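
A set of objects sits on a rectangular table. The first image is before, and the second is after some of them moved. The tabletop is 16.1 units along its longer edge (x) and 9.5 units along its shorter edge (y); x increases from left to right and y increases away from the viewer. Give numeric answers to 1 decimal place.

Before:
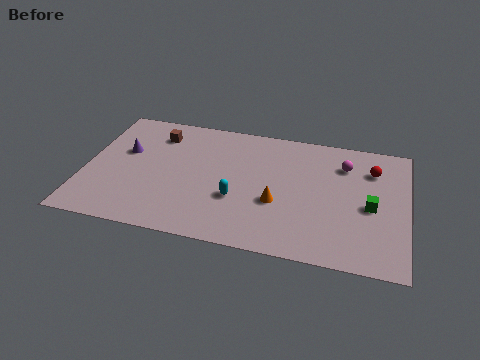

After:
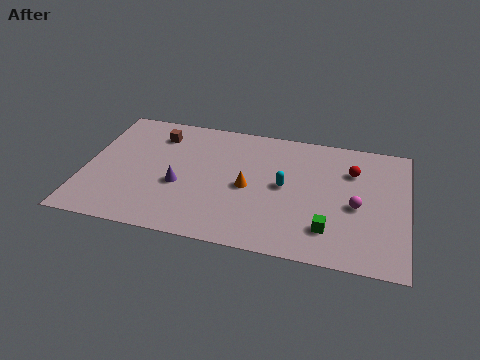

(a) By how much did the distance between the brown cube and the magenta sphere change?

+1.2

They were about 9.5 units apart before and 10.7 after — 1.2 units further apart.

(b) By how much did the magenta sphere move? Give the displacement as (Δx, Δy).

(0.7, -3.0)

The magenta sphere was at about (12.9, 7.2) and moved to about (13.6, 4.2).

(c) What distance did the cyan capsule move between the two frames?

2.7

From (7.7, 3.4) to (10.0, 4.9), the cyan capsule covered √(2.3² + 1.5²) ≈ 2.7 units.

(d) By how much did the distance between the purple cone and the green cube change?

-4.8

Before: roughly 12.5 units apart; after: 7.7. That's 4.8 units closer together.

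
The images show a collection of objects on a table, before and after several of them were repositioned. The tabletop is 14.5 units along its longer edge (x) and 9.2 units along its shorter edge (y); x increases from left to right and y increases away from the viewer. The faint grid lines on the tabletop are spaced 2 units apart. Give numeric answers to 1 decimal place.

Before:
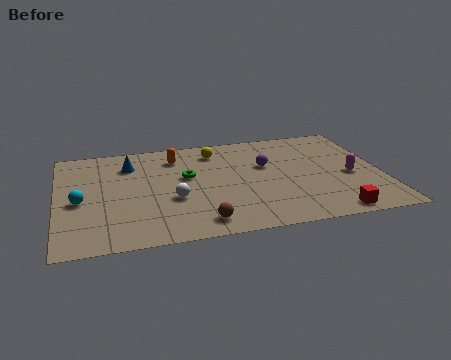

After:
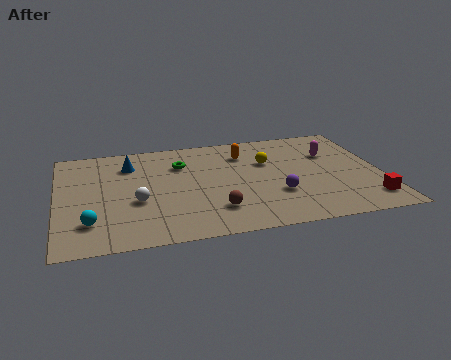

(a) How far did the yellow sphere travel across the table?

2.7

From (7.2, 7.5) to (9.5, 6.0), the yellow sphere covered √(2.3² + 1.5²) ≈ 2.7 units.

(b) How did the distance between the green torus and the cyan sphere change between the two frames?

+1.1

The distance was about 5.0 in the first image and 6.1 in the second, so they moved 1.1 units further apart.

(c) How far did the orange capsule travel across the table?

3.1

The orange capsule moved from about (5.4, 7.3) to (8.5, 7.0), a distance of √(3.1² + 0.3²) ≈ 3.1.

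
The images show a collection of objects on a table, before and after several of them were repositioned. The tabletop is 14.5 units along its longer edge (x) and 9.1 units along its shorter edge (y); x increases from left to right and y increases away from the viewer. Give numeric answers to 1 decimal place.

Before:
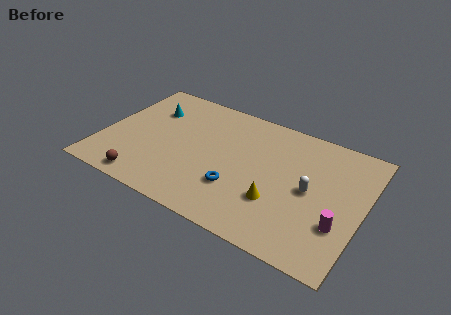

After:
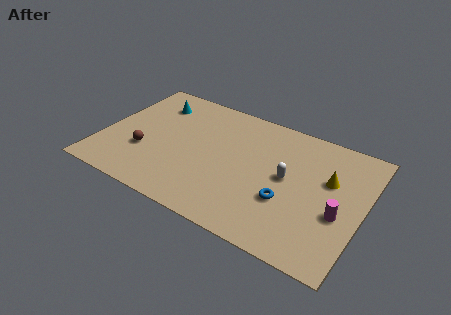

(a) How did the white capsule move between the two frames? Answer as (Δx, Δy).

(-1.3, 0.3)

From the two frames, the white capsule sits at roughly (11.6, 4.5) before and (10.3, 4.8) after.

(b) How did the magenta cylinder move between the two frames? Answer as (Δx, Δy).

(-0.1, 0.7)

The magenta cylinder was at about (13.4, 2.9) and moved to about (13.3, 3.6).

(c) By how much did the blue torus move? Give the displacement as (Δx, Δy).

(2.7, 0.4)

The blue torus started near (7.8, 2.8) and ended near (10.5, 3.2).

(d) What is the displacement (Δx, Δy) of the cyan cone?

(0.1, 0.6)

The cyan cone was at about (2.3, 6.5) and moved to about (2.4, 7.1).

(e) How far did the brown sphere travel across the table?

2.1

The brown sphere moved from about (2.9, 1.0) to (2.5, 3.1), a distance of √(0.4² + 2.1²) ≈ 2.1.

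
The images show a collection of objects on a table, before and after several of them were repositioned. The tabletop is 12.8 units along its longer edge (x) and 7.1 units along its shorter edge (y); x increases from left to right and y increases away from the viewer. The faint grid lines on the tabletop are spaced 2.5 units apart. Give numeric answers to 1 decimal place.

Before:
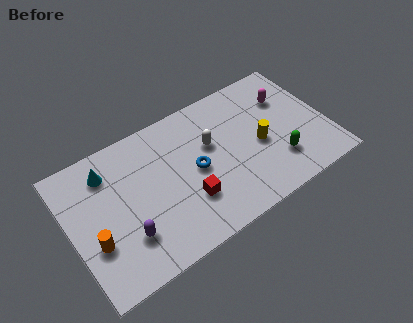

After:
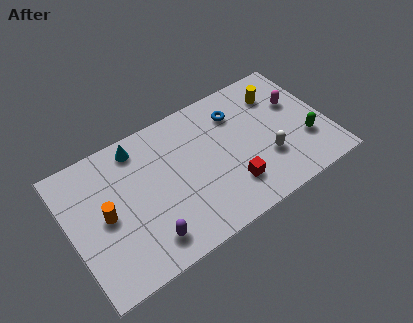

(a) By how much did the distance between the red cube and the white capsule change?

-0.7

Before: roughly 2.7 units apart; after: 2.0. That's 0.7 units closer together.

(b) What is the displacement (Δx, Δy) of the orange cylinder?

(0.7, 1.0)

From the two frames, the orange cylinder sits at roughly (1.0, 2.5) before and (1.7, 3.5) after.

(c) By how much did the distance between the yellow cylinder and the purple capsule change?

+1.4

The distance was about 7.0 in the first image and 8.4 in the second, so they moved 1.4 units further apart.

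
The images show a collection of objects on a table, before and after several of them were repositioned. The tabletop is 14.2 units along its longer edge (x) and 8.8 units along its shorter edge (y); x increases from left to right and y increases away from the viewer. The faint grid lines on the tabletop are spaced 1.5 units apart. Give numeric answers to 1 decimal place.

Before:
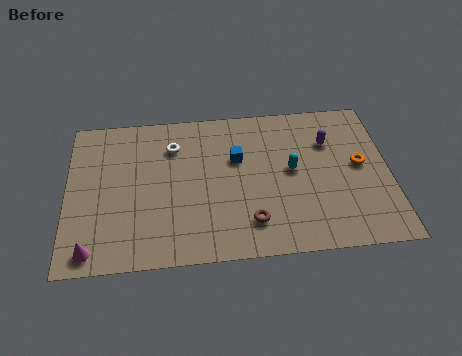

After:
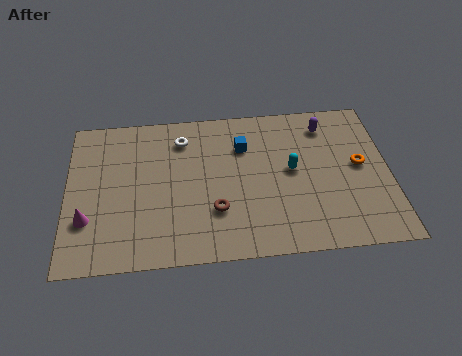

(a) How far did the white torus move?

0.6

The white torus was near (4.7, 6.6) before and (5.1, 7.0) after, so it travelled √(0.4² + 0.4²) ≈ 0.6 units.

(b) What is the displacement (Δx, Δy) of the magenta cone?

(-0.2, 1.7)

The magenta cone was at about (1.1, 1.0) and moved to about (0.9, 2.7).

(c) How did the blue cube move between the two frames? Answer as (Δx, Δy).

(0.3, 0.7)

The blue cube started near (7.5, 5.6) and ended near (7.8, 6.3).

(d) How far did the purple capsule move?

1.0

From (11.6, 6.2) to (11.5, 7.2), the purple capsule covered √(0.1² + 1.0²) ≈ 1.0 units.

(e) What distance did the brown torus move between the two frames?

1.7

From (8.0, 1.9) to (6.5, 2.7), the brown torus covered √(1.5² + 0.8²) ≈ 1.7 units.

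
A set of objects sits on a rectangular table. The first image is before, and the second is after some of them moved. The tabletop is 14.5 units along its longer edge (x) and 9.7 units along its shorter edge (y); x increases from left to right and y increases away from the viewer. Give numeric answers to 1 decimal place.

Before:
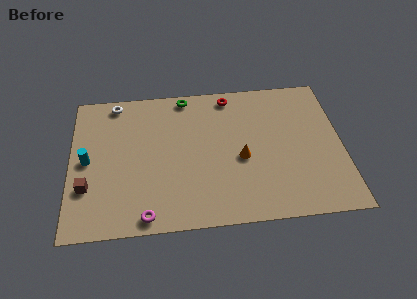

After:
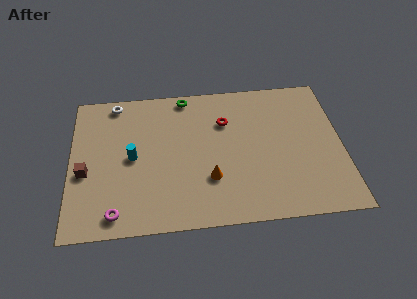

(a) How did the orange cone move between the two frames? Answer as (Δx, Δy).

(-1.7, -1.2)

The orange cone started near (9.1, 4.2) and ended near (7.4, 3.0).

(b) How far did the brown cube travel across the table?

1.0

The brown cube was near (0.9, 3.0) before and (0.8, 4.0) after, so it travelled √(0.1² + 1.0²) ≈ 1.0 units.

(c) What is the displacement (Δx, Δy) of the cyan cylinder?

(2.4, 0.0)

The cyan cylinder was at about (0.9, 4.8) and moved to about (3.3, 4.8).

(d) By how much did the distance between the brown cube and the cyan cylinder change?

+0.8

They were about 1.8 units apart before and 2.6 after — 0.8 units further apart.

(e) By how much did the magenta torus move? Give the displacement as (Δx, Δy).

(-1.6, 0.3)

The magenta torus started near (4.0, 0.9) and ended near (2.4, 1.2).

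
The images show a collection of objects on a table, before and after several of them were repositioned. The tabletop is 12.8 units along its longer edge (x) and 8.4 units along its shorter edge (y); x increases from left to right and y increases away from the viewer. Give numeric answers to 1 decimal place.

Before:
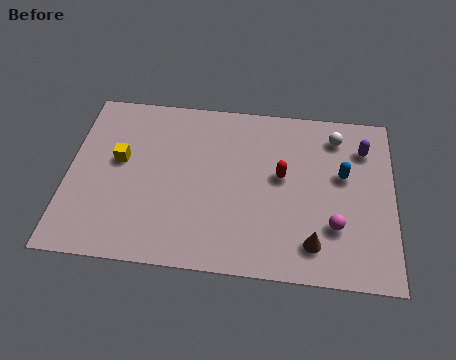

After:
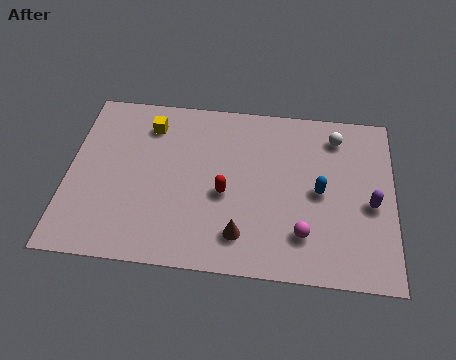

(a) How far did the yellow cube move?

2.2

The yellow cube moved from about (2.0, 4.8) to (3.1, 6.7), a distance of √(1.1² + 1.9²) ≈ 2.2.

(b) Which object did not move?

the white sphere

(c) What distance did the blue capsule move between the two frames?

1.3

From (10.8, 5.0) to (9.9, 4.1), the blue capsule covered √(0.9² + 0.9²) ≈ 1.3 units.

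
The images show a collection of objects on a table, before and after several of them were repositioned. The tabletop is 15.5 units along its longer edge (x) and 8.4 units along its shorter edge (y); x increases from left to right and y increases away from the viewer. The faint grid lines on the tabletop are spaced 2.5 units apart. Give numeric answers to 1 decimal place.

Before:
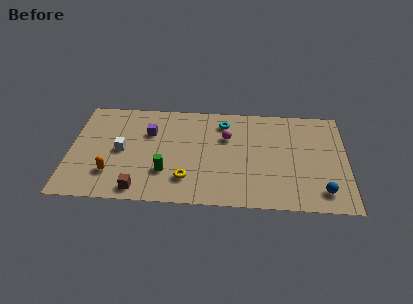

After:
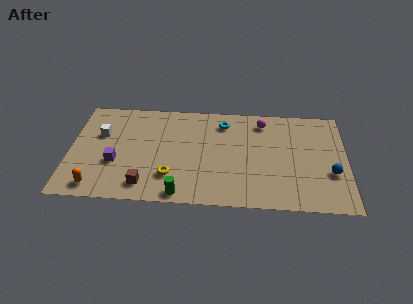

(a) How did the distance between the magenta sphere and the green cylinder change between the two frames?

+3.1

Before: roughly 4.6 units apart; after: 7.7. That's 3.1 units further apart.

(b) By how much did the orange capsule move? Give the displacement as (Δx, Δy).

(-0.8, -1.1)

From the two frames, the orange capsule sits at roughly (2.4, 2.2) before and (1.6, 1.1) after.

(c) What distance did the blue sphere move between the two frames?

1.6

The blue sphere moved from about (14.1, 1.5) to (14.6, 3.0), a distance of √(0.5² + 1.5²) ≈ 1.6.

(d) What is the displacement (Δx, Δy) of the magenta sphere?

(2.0, 1.4)

The magenta sphere was at about (8.8, 5.6) and moved to about (10.8, 7.0).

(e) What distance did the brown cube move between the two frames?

0.5

From (4.0, 1.0) to (4.3, 1.4), the brown cube covered √(0.3² + 0.4²) ≈ 0.5 units.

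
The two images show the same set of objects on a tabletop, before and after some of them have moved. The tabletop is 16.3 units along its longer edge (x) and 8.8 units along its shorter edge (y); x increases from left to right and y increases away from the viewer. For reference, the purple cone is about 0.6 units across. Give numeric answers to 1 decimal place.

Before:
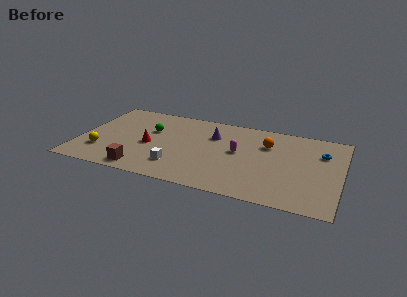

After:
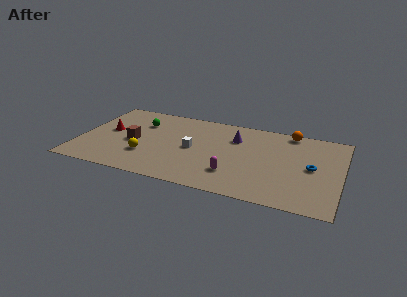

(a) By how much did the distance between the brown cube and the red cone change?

-0.9

The distance was about 2.8 in the first image and 1.9 in the second, so they moved 0.9 units closer together.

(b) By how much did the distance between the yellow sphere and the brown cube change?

-1.4

They were about 3.0 units apart before and 1.6 after — 1.4 units closer together.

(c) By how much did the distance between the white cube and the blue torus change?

-2.2

They were about 9.6 units apart before and 7.4 after — 2.2 units closer together.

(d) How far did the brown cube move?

3.0

The brown cube moved from about (4.2, 1.1) to (3.4, 4.0), a distance of √(0.8² + 2.9²) ≈ 3.0.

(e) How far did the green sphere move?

1.0

From (4.3, 5.6) to (3.6, 6.3), the green sphere covered √(0.7² + 0.7²) ≈ 1.0 units.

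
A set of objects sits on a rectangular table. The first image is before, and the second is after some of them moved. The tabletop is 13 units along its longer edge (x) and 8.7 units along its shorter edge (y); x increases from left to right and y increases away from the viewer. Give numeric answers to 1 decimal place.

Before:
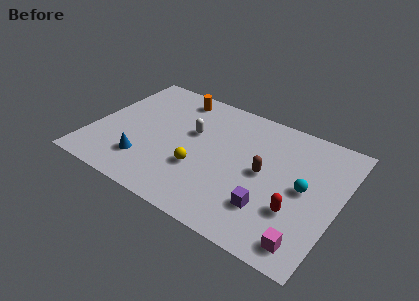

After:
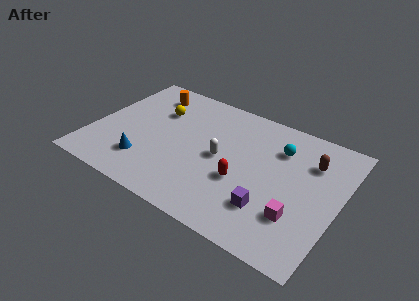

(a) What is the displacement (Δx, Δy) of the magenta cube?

(-0.7, 1.3)

The magenta cube started near (11.8, 1.2) and ended near (11.1, 2.5).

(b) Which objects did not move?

the purple cube and the blue cone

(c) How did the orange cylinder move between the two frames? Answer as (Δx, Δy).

(-1.4, -0.4)

From the two frames, the orange cylinder sits at roughly (3.8, 7.5) before and (2.4, 7.1) after.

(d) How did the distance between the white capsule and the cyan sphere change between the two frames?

-2.7

They were about 6.2 units apart before and 3.5 after — 2.7 units closer together.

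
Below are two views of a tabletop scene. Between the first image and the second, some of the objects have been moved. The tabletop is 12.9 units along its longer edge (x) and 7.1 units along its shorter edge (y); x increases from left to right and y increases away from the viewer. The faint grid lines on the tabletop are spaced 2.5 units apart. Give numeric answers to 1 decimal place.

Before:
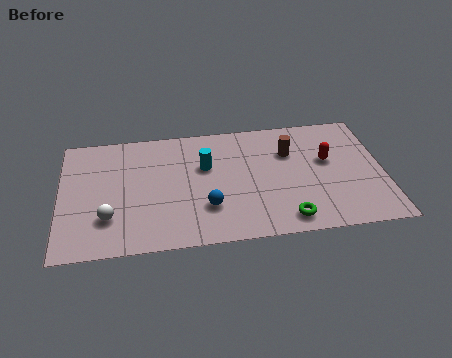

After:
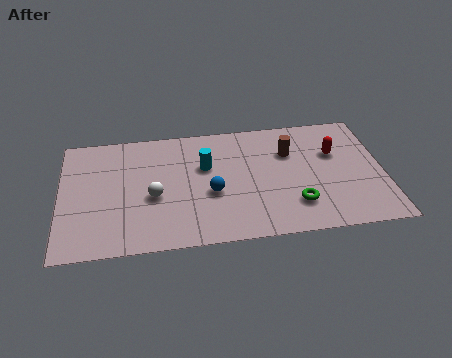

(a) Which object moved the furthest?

the white sphere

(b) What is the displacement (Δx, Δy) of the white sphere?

(1.8, 1.0)

The white sphere was at about (1.9, 2.0) and moved to about (3.7, 3.0).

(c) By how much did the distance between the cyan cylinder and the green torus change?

-0.3

Before: roughly 4.7 units apart; after: 4.4. That's 0.3 units closer together.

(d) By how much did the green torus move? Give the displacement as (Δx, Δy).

(0.4, 0.8)

The green torus was at about (8.9, 1.0) and moved to about (9.3, 1.8).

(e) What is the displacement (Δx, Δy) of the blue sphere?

(0.2, 0.8)

The blue sphere was at about (5.8, 2.1) and moved to about (6.0, 2.9).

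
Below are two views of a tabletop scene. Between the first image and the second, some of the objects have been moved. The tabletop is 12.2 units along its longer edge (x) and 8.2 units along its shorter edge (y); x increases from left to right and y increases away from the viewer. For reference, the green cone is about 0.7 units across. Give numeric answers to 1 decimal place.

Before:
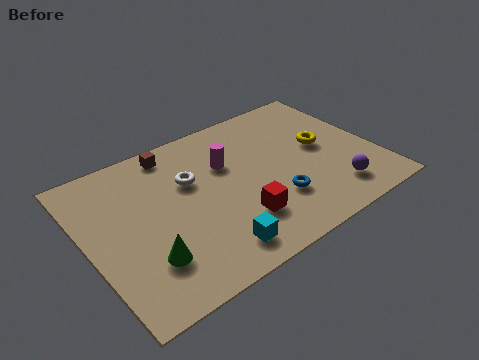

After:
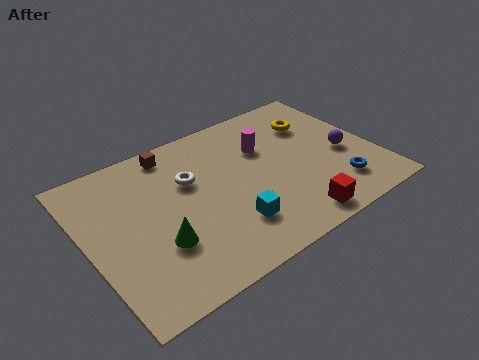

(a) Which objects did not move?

the white torus and the brown cube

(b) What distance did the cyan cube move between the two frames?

1.2

The cyan cube moved from about (4.7, 1.3) to (5.6, 2.1), a distance of √(0.9² + 0.8²) ≈ 1.2.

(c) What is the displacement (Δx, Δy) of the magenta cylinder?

(1.7, 0.1)

The magenta cylinder was at about (6.1, 5.4) and moved to about (7.8, 5.5).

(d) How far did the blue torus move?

2.7

The blue torus moved from about (7.6, 2.4) to (10.2, 1.8), a distance of √(2.6² + 0.6²) ≈ 2.7.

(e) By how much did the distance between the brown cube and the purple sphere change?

-0.4

Before: roughly 8.1 units apart; after: 7.7. That's 0.4 units closer together.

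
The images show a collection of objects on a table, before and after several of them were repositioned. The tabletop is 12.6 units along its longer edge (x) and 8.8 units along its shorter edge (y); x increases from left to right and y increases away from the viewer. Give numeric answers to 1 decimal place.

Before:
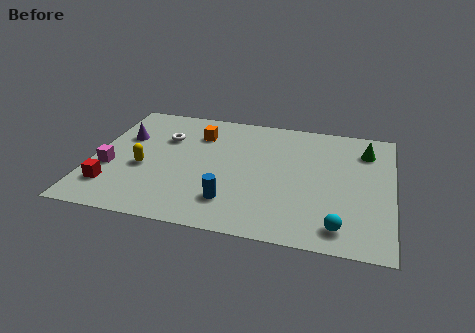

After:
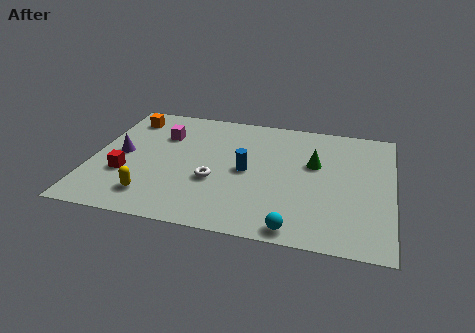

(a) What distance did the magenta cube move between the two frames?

3.5

The magenta cube moved from about (0.8, 3.3) to (2.8, 6.2), a distance of √(2.0² + 2.9²) ≈ 3.5.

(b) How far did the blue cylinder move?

2.4

From (6.0, 2.0) to (6.5, 4.3), the blue cylinder covered √(0.5² + 2.3²) ≈ 2.4 units.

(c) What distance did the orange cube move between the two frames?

3.2

The orange cube was near (4.3, 6.6) before and (1.2, 7.2) after, so it travelled √(3.1² + 0.6²) ≈ 3.2 units.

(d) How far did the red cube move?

1.1

The red cube was near (1.0, 2.0) before and (1.5, 3.0) after, so it travelled √(0.5² + 1.0²) ≈ 1.1 units.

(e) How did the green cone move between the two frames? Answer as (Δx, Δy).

(-2.1, -1.4)

The green cone started near (11.4, 6.8) and ended near (9.3, 5.4).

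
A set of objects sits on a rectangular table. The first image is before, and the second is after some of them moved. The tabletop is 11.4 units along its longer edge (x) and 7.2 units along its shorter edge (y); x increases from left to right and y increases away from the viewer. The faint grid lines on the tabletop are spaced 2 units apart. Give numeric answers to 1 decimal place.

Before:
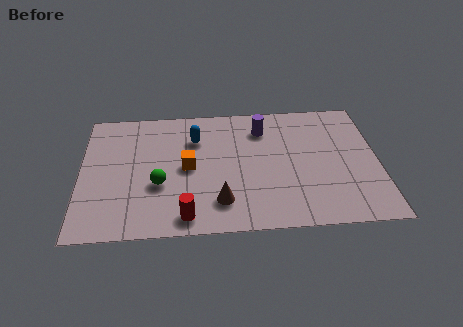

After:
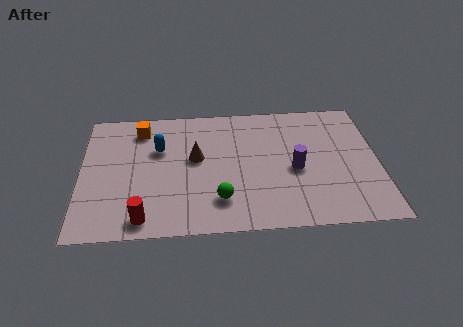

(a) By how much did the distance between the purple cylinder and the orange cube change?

+3.0

Before: roughly 3.5 units apart; after: 6.5. That's 3.0 units further apart.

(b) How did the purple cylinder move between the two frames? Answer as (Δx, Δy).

(1.2, -2.4)

The purple cylinder was at about (7.0, 5.6) and moved to about (8.2, 3.2).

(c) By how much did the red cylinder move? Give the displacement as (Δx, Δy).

(-1.6, 0.0)

From the two frames, the red cylinder sits at roughly (4.0, 0.9) before and (2.4, 0.9) after.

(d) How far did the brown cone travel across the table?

2.7

The brown cone was near (5.3, 1.6) before and (4.4, 4.1) after, so it travelled √(0.9² + 2.5²) ≈ 2.7 units.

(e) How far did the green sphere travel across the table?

2.5

The green sphere was near (3.0, 2.7) before and (5.3, 1.7) after, so it travelled √(2.3² + 1.0²) ≈ 2.5 units.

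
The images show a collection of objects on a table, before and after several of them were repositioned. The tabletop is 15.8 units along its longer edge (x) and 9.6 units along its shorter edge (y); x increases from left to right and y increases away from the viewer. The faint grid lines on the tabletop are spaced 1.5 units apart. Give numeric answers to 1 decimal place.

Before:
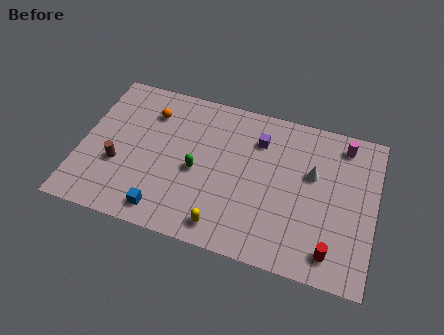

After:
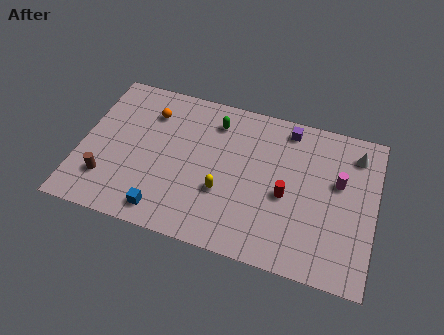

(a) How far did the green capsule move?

3.5

The green capsule was near (6.3, 4.3) before and (7.0, 7.7) after, so it travelled √(0.7² + 3.4²) ≈ 3.5 units.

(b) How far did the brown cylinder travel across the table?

1.2

The brown cylinder was near (2.1, 3.5) before and (1.6, 2.4) after, so it travelled √(0.5² + 1.1²) ≈ 1.2 units.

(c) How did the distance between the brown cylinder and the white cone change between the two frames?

+3.5

The distance was about 10.6 in the first image and 14.1 in the second, so they moved 3.5 units further apart.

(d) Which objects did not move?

the orange sphere and the blue cube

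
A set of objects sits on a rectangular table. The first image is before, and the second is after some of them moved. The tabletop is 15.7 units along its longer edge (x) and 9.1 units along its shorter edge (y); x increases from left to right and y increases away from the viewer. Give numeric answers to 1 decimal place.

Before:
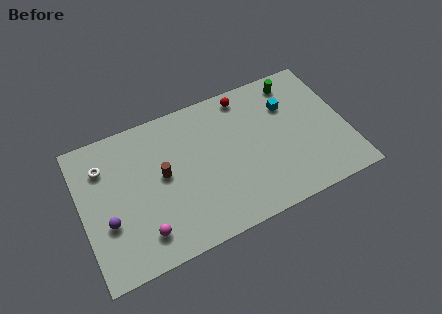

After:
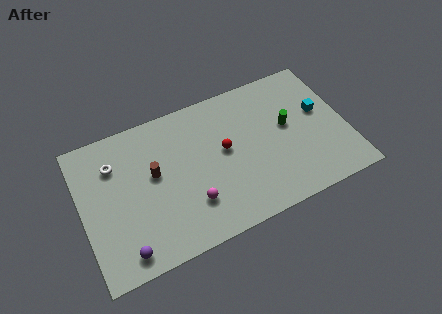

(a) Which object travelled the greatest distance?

the red sphere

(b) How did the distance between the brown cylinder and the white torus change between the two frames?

-1.1

They were about 3.8 units apart before and 2.7 after — 1.1 units closer together.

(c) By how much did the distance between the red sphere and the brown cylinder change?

-1.9

Before: roughly 6.1 units apart; after: 4.2. That's 1.9 units closer together.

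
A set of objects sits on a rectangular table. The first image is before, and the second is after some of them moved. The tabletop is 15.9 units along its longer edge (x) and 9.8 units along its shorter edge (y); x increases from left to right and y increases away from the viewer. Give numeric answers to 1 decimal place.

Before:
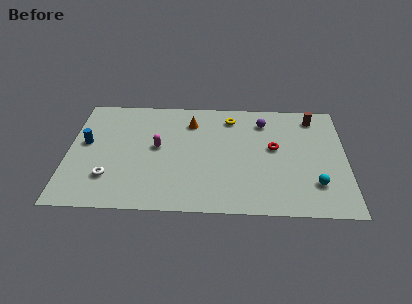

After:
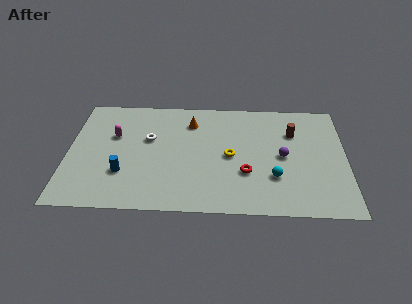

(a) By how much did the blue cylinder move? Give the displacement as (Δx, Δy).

(2.2, -2.5)

The blue cylinder started near (1.0, 5.5) and ended near (3.2, 3.0).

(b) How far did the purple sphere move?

3.2

From (11.2, 7.8) to (12.3, 4.8), the purple sphere covered √(1.1² + 3.0²) ≈ 3.2 units.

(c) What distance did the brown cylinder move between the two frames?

1.8

The brown cylinder moved from about (14.1, 8.3) to (12.9, 6.9), a distance of √(1.2² + 1.4²) ≈ 1.8.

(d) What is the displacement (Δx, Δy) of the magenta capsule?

(-2.5, 0.9)

From the two frames, the magenta capsule sits at roughly (5.1, 5.3) before and (2.6, 6.2) after.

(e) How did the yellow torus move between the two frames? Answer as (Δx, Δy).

(0.0, -3.4)

The yellow torus was at about (9.3, 8.1) and moved to about (9.3, 4.7).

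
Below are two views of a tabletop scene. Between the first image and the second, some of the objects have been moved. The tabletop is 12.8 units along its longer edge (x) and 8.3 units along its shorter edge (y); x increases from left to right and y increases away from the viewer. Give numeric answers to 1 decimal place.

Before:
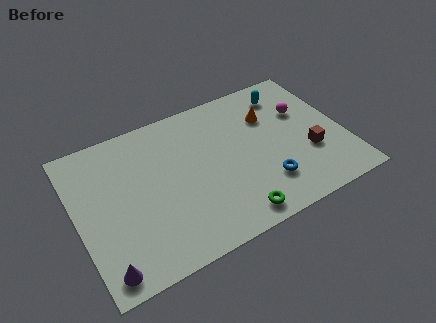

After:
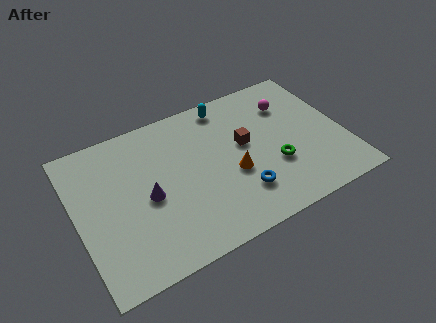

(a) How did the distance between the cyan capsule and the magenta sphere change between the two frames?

+1.6

They were about 1.5 units apart before and 3.1 after — 1.6 units further apart.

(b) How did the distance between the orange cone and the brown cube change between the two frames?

-1.7

They were about 3.3 units apart before and 1.6 after — 1.7 units closer together.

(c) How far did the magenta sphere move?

0.9

From (11.1, 5.4) to (10.5, 6.1), the magenta sphere covered √(0.6² + 0.7²) ≈ 0.9 units.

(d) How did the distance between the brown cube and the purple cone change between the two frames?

-5.4

They were about 10.3 units apart before and 4.9 after — 5.4 units closer together.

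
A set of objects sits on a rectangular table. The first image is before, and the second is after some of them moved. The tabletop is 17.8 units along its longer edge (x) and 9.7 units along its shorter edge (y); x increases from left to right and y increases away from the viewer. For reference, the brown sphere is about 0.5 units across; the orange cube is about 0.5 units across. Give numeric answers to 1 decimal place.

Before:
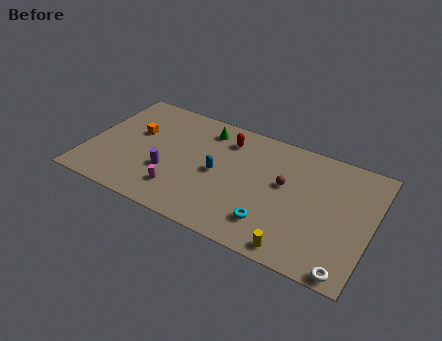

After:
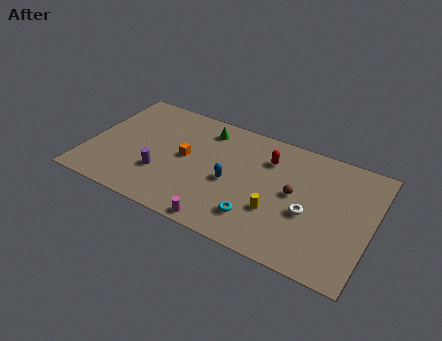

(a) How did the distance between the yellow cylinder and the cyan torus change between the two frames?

-0.6

They were about 2.1 units apart before and 1.5 after — 0.6 units closer together.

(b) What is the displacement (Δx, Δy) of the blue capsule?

(0.9, -0.4)

The blue capsule started near (8.2, 4.7) and ended near (9.1, 4.3).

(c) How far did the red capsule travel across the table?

2.7

The red capsule was near (8.4, 7.7) before and (11.1, 7.2) after, so it travelled √(2.7² + 0.5²) ≈ 2.7 units.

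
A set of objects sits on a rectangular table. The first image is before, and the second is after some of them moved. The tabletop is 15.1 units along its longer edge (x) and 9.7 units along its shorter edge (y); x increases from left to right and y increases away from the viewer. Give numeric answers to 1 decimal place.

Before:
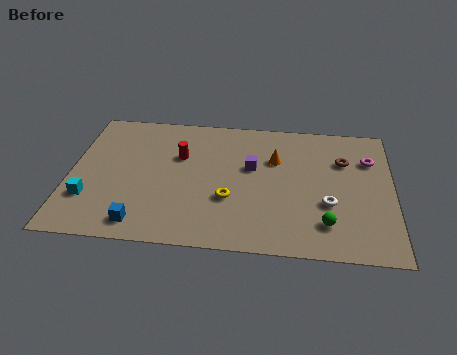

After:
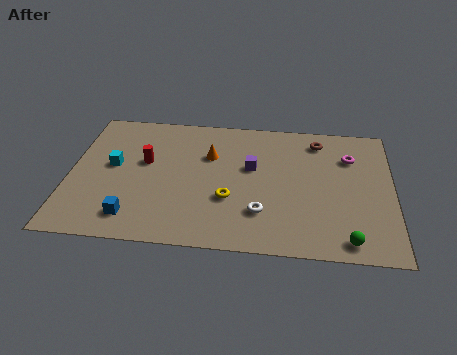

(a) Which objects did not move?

the yellow torus and the purple cube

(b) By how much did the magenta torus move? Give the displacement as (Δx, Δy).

(-0.9, 0.1)

The magenta torus was at about (14.0, 6.9) and moved to about (13.1, 7.0).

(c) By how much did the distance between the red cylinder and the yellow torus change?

+0.8

The distance was about 3.8 in the first image and 4.6 in the second, so they moved 0.8 units further apart.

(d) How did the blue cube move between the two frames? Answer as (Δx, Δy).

(-0.4, 0.4)

The blue cube was at about (3.5, 1.3) and moved to about (3.1, 1.7).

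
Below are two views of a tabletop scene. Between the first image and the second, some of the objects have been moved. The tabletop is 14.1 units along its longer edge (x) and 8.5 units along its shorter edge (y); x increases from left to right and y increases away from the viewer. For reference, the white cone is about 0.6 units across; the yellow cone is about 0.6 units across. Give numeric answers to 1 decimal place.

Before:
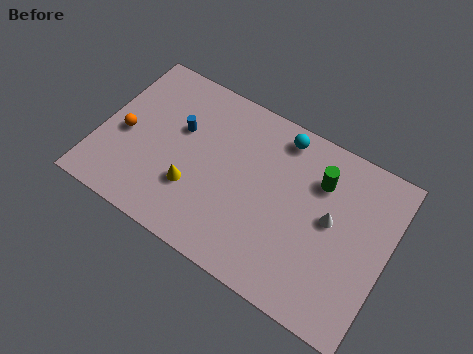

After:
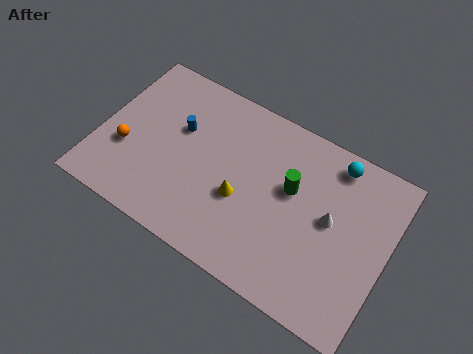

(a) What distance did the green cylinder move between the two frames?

1.6

The green cylinder moved from about (10.5, 6.2) to (9.3, 5.1), a distance of √(1.2² + 1.1²) ≈ 1.6.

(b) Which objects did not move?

the blue cylinder and the white cone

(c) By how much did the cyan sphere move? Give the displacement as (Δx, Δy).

(2.7, 0.0)

From the two frames, the cyan sphere sits at roughly (8.4, 7.4) before and (11.1, 7.4) after.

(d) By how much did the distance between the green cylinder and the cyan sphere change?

+0.5

The distance was about 2.4 in the first image and 2.9 in the second, so they moved 0.5 units further apart.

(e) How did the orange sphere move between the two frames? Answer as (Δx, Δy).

(0.2, -0.7)

From the two frames, the orange sphere sits at roughly (1.2, 3.8) before and (1.4, 3.1) after.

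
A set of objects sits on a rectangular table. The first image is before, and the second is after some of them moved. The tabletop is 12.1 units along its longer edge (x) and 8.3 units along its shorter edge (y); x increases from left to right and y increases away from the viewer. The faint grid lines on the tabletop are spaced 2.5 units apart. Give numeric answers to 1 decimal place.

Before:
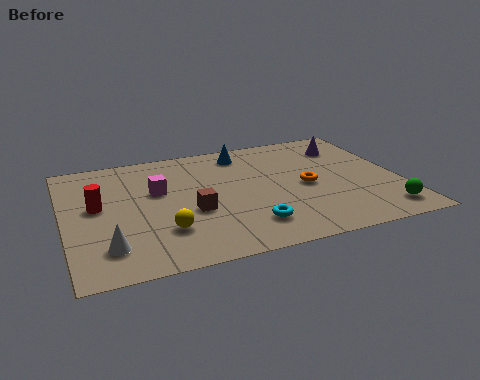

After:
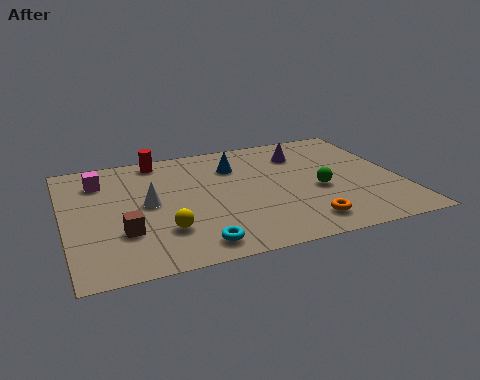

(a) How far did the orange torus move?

2.5

The orange torus moved from about (8.7, 3.9) to (8.3, 1.4), a distance of √(0.4² + 2.5²) ≈ 2.5.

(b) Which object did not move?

the yellow sphere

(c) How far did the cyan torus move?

2.1

The cyan torus moved from about (6.4, 1.8) to (4.4, 1.1), a distance of √(2.0² + 0.7²) ≈ 2.1.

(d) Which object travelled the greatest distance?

the red cylinder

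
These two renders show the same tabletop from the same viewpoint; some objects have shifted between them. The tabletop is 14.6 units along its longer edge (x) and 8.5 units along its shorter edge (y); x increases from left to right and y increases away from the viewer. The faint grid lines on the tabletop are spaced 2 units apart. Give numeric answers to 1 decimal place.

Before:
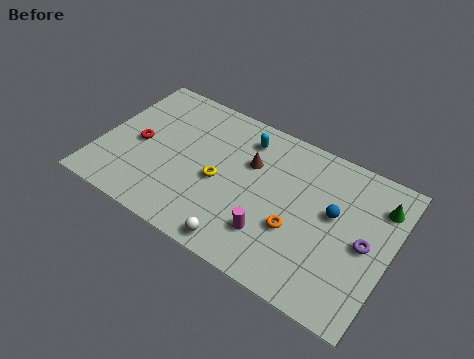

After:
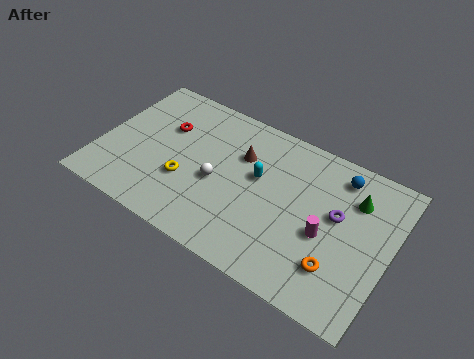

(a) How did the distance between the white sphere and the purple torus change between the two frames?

-0.5

Before: roughly 6.5 units apart; after: 6.0. That's 0.5 units closer together.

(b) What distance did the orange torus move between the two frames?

2.4

The orange torus was near (10.1, 3.1) before and (12.3, 2.2) after, so it travelled √(2.2² + 0.9²) ≈ 2.4 units.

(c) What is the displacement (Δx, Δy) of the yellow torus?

(-1.6, -0.8)

The yellow torus was at about (6.1, 3.8) and moved to about (4.5, 3.0).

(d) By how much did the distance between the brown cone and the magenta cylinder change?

+1.3

They were about 3.8 units apart before and 5.1 after — 1.3 units further apart.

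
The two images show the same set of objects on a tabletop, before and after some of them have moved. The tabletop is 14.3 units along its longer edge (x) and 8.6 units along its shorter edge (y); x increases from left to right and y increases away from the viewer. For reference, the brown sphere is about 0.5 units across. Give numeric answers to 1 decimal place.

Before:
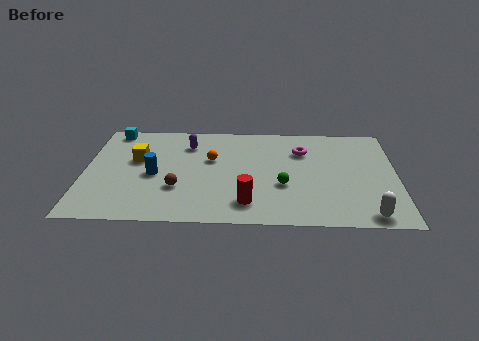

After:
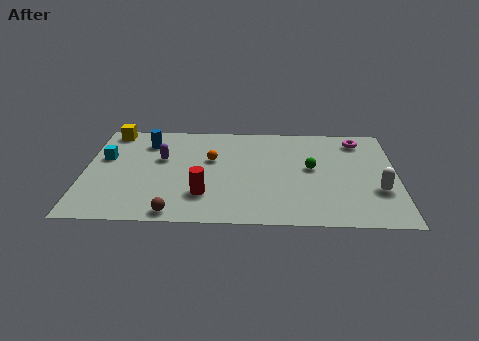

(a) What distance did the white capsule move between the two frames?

2.1

From (12.9, 0.9) to (13.4, 2.9), the white capsule covered √(0.5² + 2.0²) ≈ 2.1 units.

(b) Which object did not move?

the orange sphere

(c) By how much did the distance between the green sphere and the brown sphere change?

+2.5

They were about 4.8 units apart before and 7.3 after — 2.5 units further apart.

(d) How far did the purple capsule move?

1.8

The purple capsule moved from about (4.7, 6.6) to (3.5, 5.3), a distance of √(1.2² + 1.3²) ≈ 1.8.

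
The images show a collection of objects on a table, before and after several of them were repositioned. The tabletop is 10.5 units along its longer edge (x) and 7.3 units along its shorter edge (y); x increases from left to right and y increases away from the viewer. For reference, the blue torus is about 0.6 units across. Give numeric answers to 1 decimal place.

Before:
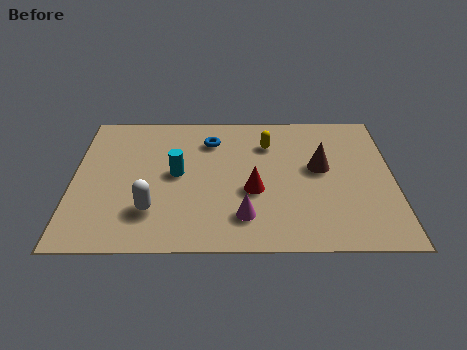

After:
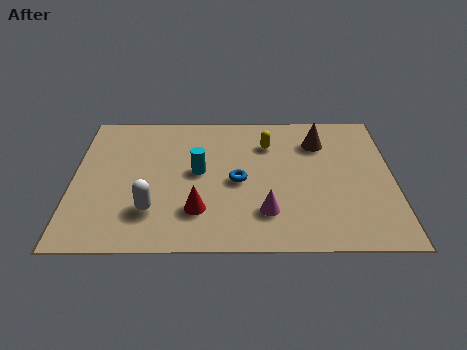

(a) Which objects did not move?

the white capsule and the yellow capsule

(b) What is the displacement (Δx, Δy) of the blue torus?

(0.9, -2.2)

The blue torus started near (4.5, 5.6) and ended near (5.4, 3.4).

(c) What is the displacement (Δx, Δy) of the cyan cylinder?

(0.7, 0.1)

The cyan cylinder started near (3.4, 3.8) and ended near (4.1, 3.9).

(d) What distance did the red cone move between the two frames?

2.1

From (5.9, 2.9) to (4.1, 1.9), the red cone covered √(1.8² + 1.0²) ≈ 2.1 units.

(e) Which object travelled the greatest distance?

the blue torus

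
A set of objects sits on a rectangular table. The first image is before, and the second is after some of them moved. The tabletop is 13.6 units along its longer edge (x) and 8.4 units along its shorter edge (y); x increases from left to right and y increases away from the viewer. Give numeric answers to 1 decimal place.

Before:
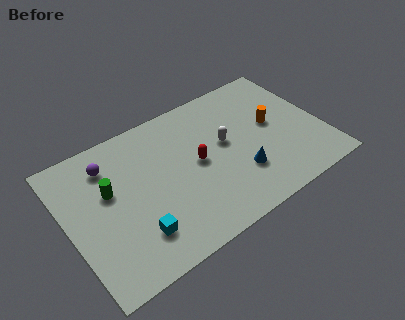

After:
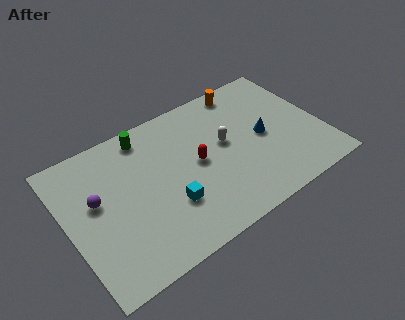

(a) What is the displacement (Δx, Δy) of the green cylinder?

(2.3, 2.2)

The green cylinder was at about (2.3, 5.1) and moved to about (4.6, 7.3).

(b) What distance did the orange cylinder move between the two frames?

3.1

The orange cylinder was near (11.1, 4.6) before and (10.1, 7.5) after, so it travelled √(1.0² + 2.9²) ≈ 3.1 units.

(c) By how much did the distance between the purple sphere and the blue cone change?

+1.3

They were about 7.6 units apart before and 8.9 after — 1.3 units further apart.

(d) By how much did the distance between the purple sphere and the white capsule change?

+0.6

They were about 6.3 units apart before and 6.9 after — 0.6 units further apart.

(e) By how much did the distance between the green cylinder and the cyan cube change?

+1.4

They were about 3.2 units apart before and 4.6 after — 1.4 units further apart.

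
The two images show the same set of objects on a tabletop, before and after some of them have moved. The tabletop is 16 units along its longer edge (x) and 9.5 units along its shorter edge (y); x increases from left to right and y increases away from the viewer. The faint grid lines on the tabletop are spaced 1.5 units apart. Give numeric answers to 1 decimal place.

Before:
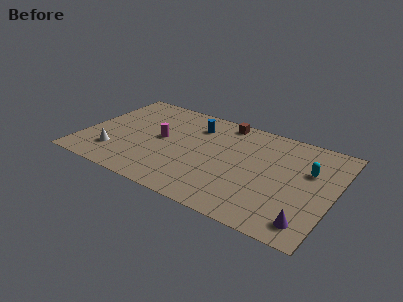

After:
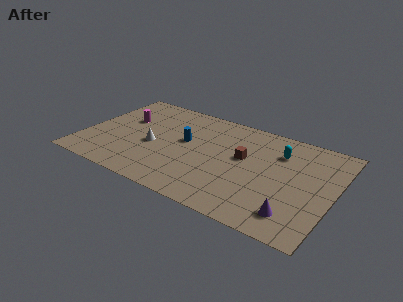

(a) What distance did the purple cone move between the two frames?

0.9

The purple cone was near (14.8, 1.5) before and (13.9, 1.8) after, so it travelled √(0.9² + 0.3²) ≈ 0.9 units.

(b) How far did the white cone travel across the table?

2.8

The white cone moved from about (2.3, 2.3) to (4.5, 4.1), a distance of √(2.2² + 1.8²) ≈ 2.8.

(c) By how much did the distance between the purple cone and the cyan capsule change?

+0.8

Before: roughly 4.6 units apart; after: 5.4. That's 0.8 units further apart.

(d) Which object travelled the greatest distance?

the brown cube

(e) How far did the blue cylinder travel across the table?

1.9

From (6.8, 7.3) to (6.4, 5.4), the blue cylinder covered √(0.4² + 1.9²) ≈ 1.9 units.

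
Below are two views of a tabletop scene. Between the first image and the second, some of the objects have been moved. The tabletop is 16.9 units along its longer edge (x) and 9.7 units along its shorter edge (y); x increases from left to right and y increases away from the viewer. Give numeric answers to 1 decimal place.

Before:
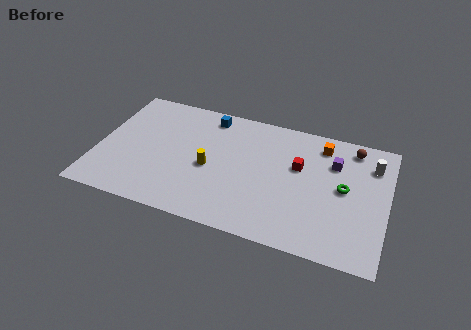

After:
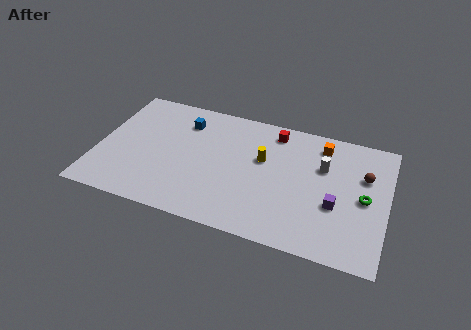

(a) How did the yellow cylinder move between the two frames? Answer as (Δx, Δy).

(3.0, 1.6)

The yellow cylinder started near (6.6, 4.3) and ended near (9.6, 5.9).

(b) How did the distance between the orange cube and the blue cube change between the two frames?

+1.4

The distance was about 6.7 in the first image and 8.1 in the second, so they moved 1.4 units further apart.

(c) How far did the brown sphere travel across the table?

2.2

The brown sphere moved from about (14.7, 8.4) to (15.5, 6.4), a distance of √(0.8² + 2.0²) ≈ 2.2.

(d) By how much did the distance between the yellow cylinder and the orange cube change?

-3.4

They were about 7.4 units apart before and 4.0 after — 3.4 units closer together.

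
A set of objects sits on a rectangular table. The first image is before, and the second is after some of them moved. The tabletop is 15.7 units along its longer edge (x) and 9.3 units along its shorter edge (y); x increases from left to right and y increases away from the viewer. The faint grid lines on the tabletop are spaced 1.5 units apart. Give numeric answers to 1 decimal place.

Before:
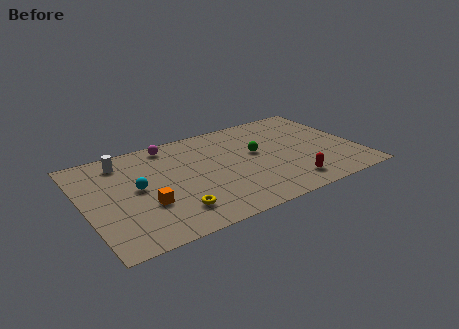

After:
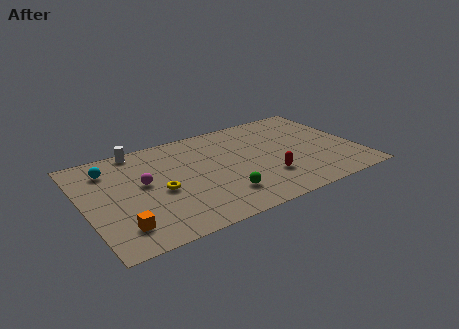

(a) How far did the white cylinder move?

1.3

The white cylinder was near (2.5, 7.7) before and (3.5, 8.5) after, so it travelled √(1.0² + 0.8²) ≈ 1.3 units.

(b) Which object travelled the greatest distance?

the green sphere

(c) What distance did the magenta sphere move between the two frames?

3.6

From (5.3, 8.2) to (3.4, 5.2), the magenta sphere covered √(1.9² + 3.0²) ≈ 3.6 units.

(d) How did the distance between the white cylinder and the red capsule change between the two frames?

-1.8

Before: roughly 10.7 units apart; after: 8.9. That's 1.8 units closer together.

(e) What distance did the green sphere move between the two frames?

4.0

The green sphere was near (10.0, 5.3) before and (7.5, 2.2) after, so it travelled √(2.5² + 3.1²) ≈ 4.0 units.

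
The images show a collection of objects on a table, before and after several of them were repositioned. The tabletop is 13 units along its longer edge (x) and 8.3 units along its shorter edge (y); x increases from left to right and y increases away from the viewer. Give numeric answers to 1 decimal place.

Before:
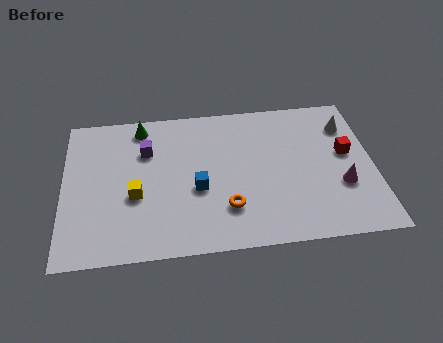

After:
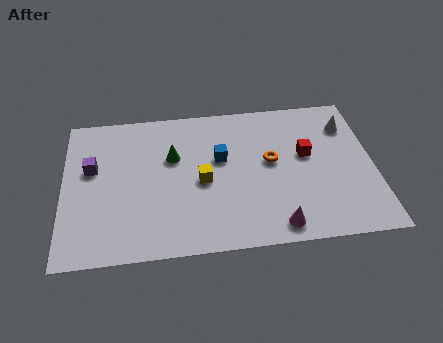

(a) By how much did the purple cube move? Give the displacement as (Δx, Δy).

(-2.3, -0.8)

From the two frames, the purple cube sits at roughly (3.5, 5.8) before and (1.2, 5.0) after.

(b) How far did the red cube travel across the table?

1.7

From (11.9, 4.7) to (10.2, 4.8), the red cube covered √(1.7² + 0.1²) ≈ 1.7 units.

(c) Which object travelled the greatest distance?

the magenta cone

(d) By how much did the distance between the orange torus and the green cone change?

-1.9

They were about 6.1 units apart before and 4.2 after — 1.9 units closer together.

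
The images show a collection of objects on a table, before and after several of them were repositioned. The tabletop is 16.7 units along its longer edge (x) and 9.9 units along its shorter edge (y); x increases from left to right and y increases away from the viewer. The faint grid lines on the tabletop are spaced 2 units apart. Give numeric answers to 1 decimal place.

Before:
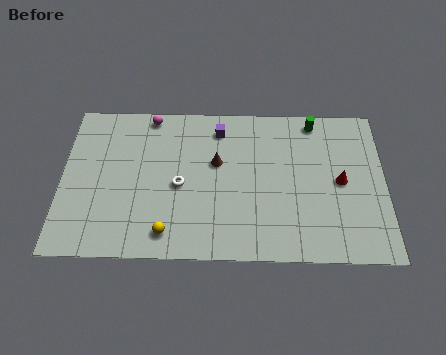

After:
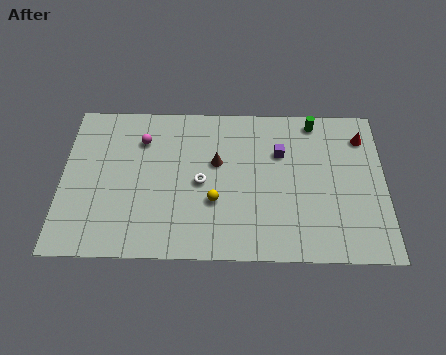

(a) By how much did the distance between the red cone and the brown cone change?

+1.3

Before: roughly 6.5 units apart; after: 7.8. That's 1.3 units further apart.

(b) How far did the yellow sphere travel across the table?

3.1

The yellow sphere was near (5.5, 1.5) before and (7.9, 3.5) after, so it travelled √(2.4² + 2.0²) ≈ 3.1 units.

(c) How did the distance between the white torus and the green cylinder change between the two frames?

-1.0

Before: roughly 8.2 units apart; after: 7.2. That's 1.0 units closer together.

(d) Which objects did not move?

the brown cone and the green cylinder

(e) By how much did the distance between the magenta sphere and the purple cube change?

+3.5

Before: roughly 3.7 units apart; after: 7.2. That's 3.5 units further apart.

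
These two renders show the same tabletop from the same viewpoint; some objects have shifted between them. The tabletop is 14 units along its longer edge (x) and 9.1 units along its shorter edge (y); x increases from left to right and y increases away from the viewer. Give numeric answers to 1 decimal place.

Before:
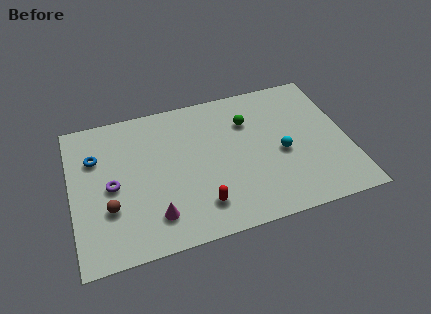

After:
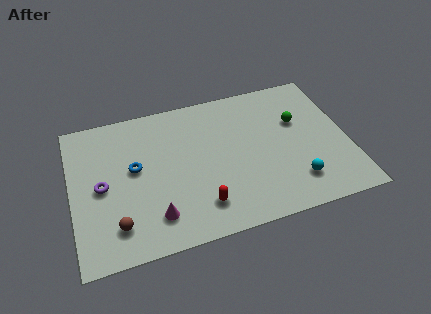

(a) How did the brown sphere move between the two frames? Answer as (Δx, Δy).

(0.3, -1.1)

The brown sphere was at about (1.8, 3.0) and moved to about (2.1, 1.9).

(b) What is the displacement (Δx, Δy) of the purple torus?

(-0.5, 0.1)

From the two frames, the purple torus sits at roughly (2.0, 4.3) before and (1.5, 4.4) after.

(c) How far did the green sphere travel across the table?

2.6

From (9.1, 6.5) to (11.6, 5.8), the green sphere covered √(2.5² + 0.7²) ≈ 2.6 units.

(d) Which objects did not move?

the magenta cone and the red capsule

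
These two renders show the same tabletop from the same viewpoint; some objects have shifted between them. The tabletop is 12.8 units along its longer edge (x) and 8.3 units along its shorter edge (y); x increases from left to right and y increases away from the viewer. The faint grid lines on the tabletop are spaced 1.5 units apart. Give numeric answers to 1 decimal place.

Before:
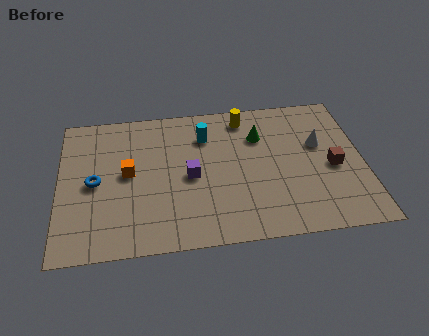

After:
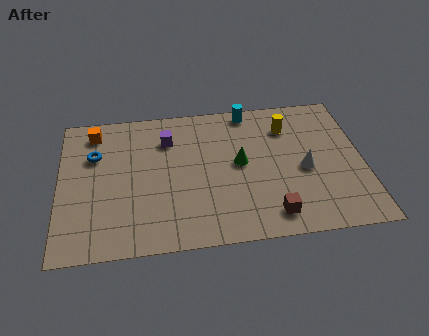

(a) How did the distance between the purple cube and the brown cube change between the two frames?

+0.5

Before: roughly 6.0 units apart; after: 6.5. That's 0.5 units further apart.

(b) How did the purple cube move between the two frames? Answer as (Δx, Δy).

(-0.9, 2.3)

From the two frames, the purple cube sits at roughly (5.5, 3.9) before and (4.6, 6.2) after.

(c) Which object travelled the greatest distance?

the brown cube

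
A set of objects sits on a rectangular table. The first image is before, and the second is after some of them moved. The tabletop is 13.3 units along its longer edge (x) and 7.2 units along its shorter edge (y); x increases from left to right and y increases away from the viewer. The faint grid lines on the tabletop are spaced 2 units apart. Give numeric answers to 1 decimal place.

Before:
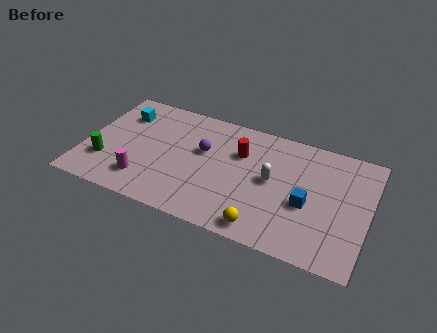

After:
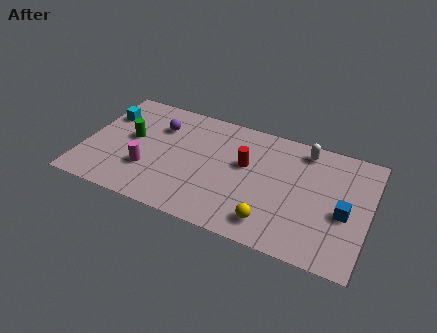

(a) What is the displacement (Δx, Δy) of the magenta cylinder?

(0.1, 0.7)

The magenta cylinder started near (3.0, 1.6) and ended near (3.1, 2.3).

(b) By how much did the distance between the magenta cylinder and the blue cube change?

+1.5

They were about 7.6 units apart before and 9.1 after — 1.5 units further apart.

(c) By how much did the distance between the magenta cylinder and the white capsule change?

+1.8

The distance was about 6.2 in the first image and 8.0 in the second, so they moved 1.8 units further apart.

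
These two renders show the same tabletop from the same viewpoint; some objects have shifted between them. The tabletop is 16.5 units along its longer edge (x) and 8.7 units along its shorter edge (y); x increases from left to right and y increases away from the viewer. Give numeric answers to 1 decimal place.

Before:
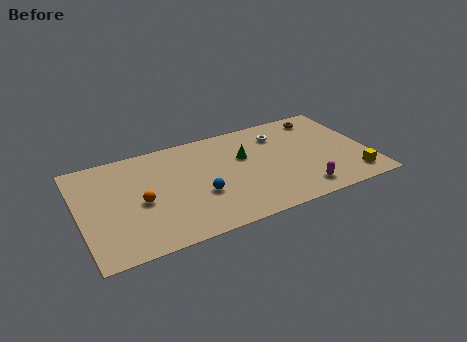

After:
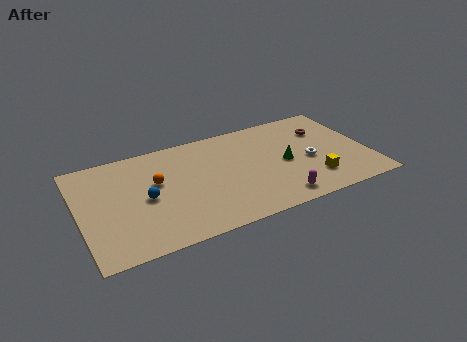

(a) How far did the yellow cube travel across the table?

2.3

The yellow cube moved from about (15.3, 1.5) to (13.1, 2.1), a distance of √(2.2² + 0.6²) ≈ 2.3.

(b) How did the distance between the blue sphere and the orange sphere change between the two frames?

-2.1

The distance was about 3.4 in the first image and 1.3 in the second, so they moved 2.1 units closer together.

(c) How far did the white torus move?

3.2

The white torus moved from about (11.7, 6.7) to (13.1, 3.8), a distance of √(1.4² + 2.9²) ≈ 3.2.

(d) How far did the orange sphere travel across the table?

1.6

The orange sphere moved from about (3.4, 3.9) to (4.4, 5.2), a distance of √(1.0² + 1.3²) ≈ 1.6.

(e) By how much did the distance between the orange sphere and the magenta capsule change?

-1.6

Before: roughly 9.2 units apart; after: 7.6. That's 1.6 units closer together.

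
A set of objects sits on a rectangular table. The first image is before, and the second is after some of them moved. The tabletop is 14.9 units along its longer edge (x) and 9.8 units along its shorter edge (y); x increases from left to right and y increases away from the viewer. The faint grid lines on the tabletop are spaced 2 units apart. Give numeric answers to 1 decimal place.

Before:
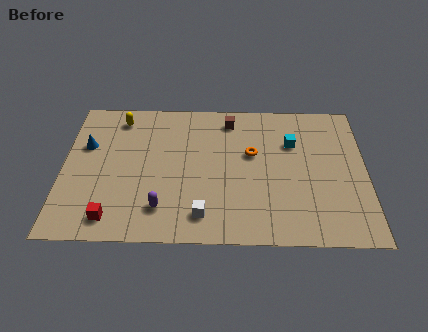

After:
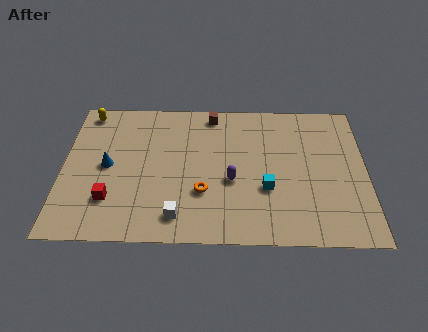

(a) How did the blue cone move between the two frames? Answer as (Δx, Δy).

(1.1, -1.4)

From the two frames, the blue cone sits at roughly (1.1, 6.3) before and (2.2, 4.9) after.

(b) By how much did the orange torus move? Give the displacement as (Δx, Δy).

(-2.4, -2.7)

The orange torus started near (9.3, 5.9) and ended near (6.9, 3.2).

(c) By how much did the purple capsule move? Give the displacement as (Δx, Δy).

(3.4, 1.9)

From the two frames, the purple capsule sits at roughly (4.9, 2.1) before and (8.3, 4.0) after.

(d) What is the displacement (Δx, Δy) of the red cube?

(-0.1, 1.2)

The red cube started near (2.5, 1.4) and ended near (2.4, 2.6).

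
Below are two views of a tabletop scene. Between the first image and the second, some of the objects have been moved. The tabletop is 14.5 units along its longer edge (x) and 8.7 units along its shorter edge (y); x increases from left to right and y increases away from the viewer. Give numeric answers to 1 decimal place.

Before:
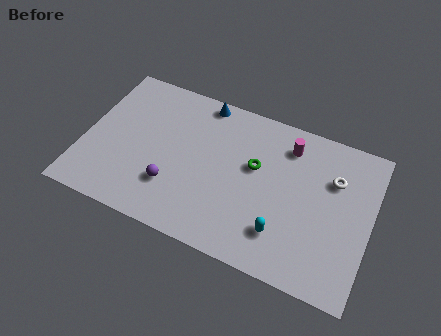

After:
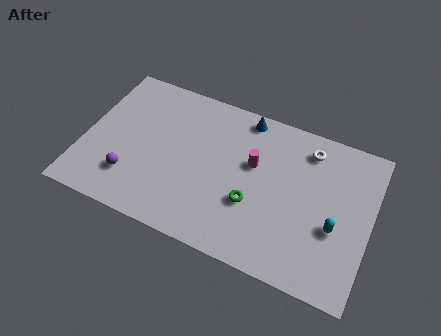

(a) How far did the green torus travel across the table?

2.1

From (8.6, 5.2) to (8.7, 3.1), the green torus covered √(0.1² + 2.1²) ≈ 2.1 units.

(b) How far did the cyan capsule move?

2.8

The cyan capsule was near (10.3, 2.1) before and (12.8, 3.4) after, so it travelled √(2.5² + 1.3²) ≈ 2.8 units.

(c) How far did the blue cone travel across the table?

2.2

From (5.6, 7.9) to (7.8, 7.8), the blue cone covered √(2.2² + 0.1²) ≈ 2.2 units.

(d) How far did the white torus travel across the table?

1.8

From (12.5, 6.0) to (11.1, 7.2), the white torus covered √(1.4² + 1.2²) ≈ 1.8 units.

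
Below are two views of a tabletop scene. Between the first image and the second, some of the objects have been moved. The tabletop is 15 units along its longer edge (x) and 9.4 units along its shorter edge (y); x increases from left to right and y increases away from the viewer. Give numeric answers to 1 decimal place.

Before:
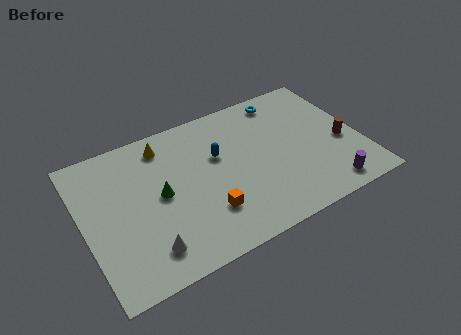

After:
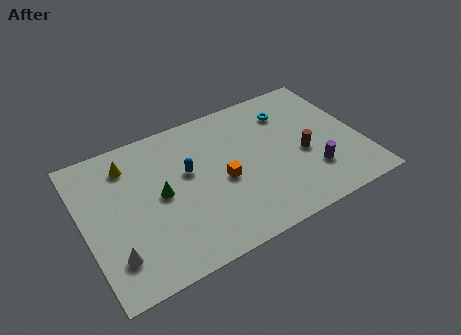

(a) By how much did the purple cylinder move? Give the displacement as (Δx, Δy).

(-0.6, 1.4)

From the two frames, the purple cylinder sits at roughly (12.7, 1.2) before and (12.1, 2.6) after.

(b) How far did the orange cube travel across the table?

1.9

From (6.3, 2.6) to (7.4, 4.2), the orange cube covered √(1.1² + 1.6²) ≈ 1.9 units.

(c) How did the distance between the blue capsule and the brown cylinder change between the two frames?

-0.6

Before: roughly 6.9 units apart; after: 6.3. That's 0.6 units closer together.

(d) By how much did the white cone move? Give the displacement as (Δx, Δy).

(-1.7, 0.4)

The white cone was at about (3.0, 1.8) and moved to about (1.3, 2.2).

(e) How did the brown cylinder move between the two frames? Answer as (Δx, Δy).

(-2.2, 0.1)

From the two frames, the brown cylinder sits at roughly (14.0, 3.9) before and (11.8, 4.0) after.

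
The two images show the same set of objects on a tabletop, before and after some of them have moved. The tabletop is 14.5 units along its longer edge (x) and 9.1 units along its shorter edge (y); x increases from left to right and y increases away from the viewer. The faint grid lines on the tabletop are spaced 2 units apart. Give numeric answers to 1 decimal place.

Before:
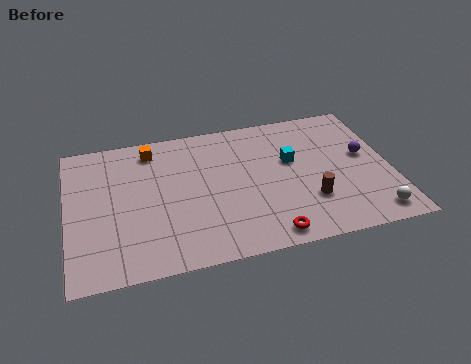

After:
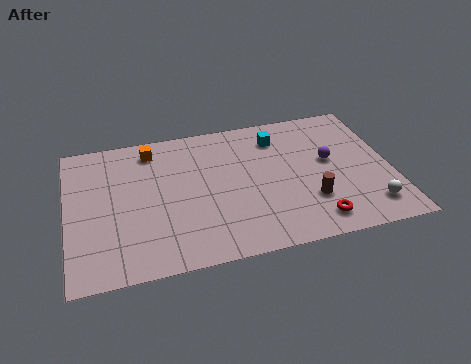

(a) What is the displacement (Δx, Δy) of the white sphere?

(-0.1, 0.5)

From the two frames, the white sphere sits at roughly (13.4, 1.2) before and (13.3, 1.7) after.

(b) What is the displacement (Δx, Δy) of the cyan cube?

(-0.5, 1.7)

From the two frames, the cyan cube sits at roughly (10.1, 5.5) before and (9.6, 7.2) after.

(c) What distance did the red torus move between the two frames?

2.1

The red torus was near (8.7, 1.0) before and (10.8, 1.4) after, so it travelled √(2.1² + 0.4²) ≈ 2.1 units.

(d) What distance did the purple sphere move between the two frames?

1.6

The purple sphere moved from about (13.4, 5.1) to (11.8, 5.1), a distance of √(1.6² + 0.0²) ≈ 1.6.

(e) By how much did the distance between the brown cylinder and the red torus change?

-1.3

They were about 2.6 units apart before and 1.3 after — 1.3 units closer together.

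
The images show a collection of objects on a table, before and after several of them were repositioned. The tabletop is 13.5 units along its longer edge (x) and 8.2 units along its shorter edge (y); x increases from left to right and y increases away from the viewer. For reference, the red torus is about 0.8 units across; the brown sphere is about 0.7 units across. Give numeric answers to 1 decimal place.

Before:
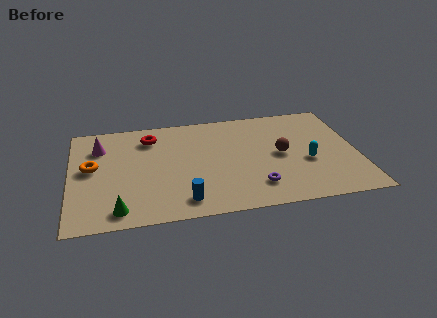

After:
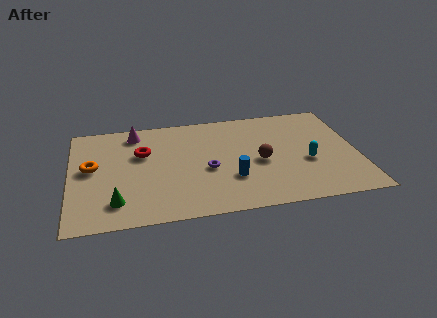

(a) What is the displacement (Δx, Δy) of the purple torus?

(-2.2, 1.7)

From the two frames, the purple torus sits at roughly (8.6, 1.8) before and (6.4, 3.5) after.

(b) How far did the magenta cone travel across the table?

1.9

The magenta cone was near (1.4, 6.1) before and (3.1, 7.0) after, so it travelled √(1.7² + 0.9²) ≈ 1.9 units.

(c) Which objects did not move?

the orange torus and the cyan capsule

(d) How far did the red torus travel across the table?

1.3

From (3.8, 6.5) to (3.4, 5.3), the red torus covered √(0.4² + 1.2²) ≈ 1.3 units.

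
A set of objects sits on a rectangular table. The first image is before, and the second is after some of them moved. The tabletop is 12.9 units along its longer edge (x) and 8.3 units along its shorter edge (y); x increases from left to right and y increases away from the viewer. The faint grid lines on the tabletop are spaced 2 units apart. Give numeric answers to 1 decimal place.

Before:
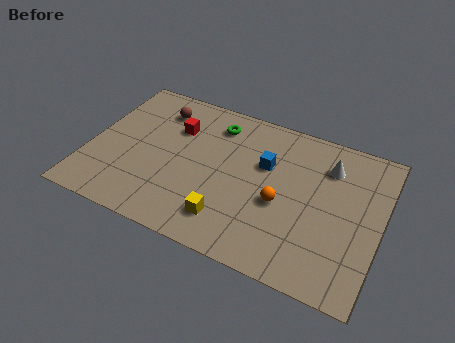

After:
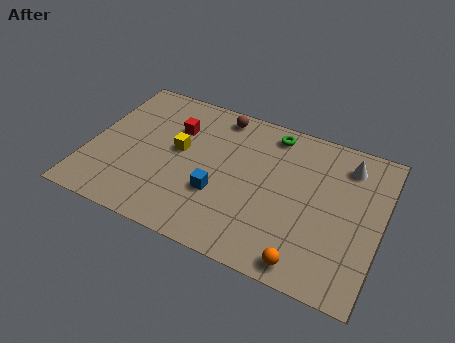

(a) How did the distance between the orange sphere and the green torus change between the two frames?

+2.1

The distance was about 4.6 in the first image and 6.7 in the second, so they moved 2.1 units further apart.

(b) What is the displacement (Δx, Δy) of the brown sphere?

(2.7, 0.7)

The brown sphere started near (2.7, 6.6) and ended near (5.4, 7.3).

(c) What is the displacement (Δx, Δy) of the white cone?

(0.8, 0.4)

The white cone was at about (10.4, 6.3) and moved to about (11.2, 6.7).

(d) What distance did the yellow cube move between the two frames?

3.9

From (6.5, 1.7) to (3.9, 4.6), the yellow cube covered √(2.6² + 2.9²) ≈ 3.9 units.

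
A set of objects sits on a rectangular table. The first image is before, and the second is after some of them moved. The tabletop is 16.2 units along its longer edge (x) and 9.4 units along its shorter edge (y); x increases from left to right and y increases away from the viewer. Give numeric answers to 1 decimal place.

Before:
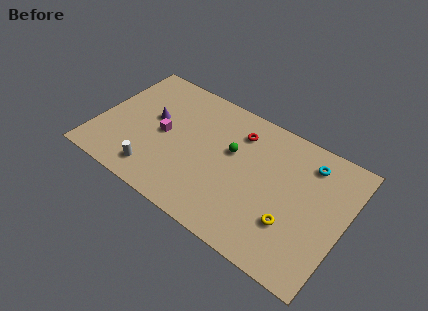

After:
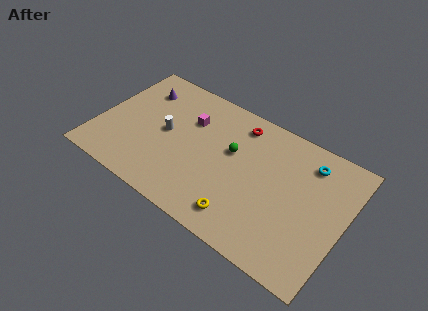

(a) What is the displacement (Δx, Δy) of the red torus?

(-0.1, 0.6)

The red torus was at about (8.9, 7.3) and moved to about (8.8, 7.9).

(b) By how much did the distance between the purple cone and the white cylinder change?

-0.6

Before: roughly 3.9 units apart; after: 3.3. That's 0.6 units closer together.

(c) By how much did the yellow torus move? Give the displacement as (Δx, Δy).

(-3.0, -1.3)

The yellow torus was at about (13.1, 2.9) and moved to about (10.1, 1.6).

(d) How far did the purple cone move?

2.2

The purple cone was near (3.4, 5.4) before and (2.2, 7.2) after, so it travelled √(1.2² + 1.8²) ≈ 2.2 units.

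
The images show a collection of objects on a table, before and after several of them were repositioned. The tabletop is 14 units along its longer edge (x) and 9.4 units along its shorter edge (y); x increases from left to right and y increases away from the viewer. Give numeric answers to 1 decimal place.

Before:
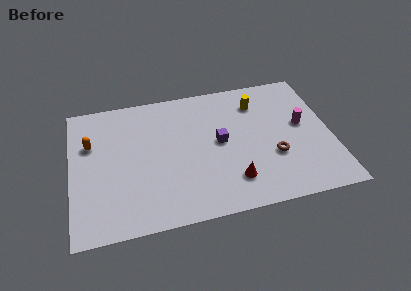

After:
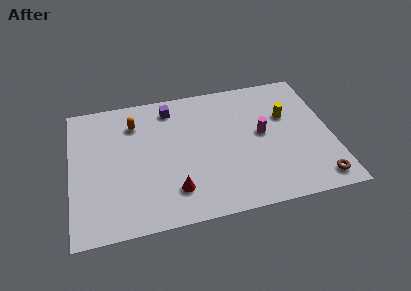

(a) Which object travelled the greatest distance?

the purple cube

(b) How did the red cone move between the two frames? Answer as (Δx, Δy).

(-3.1, 0.0)

The red cone started near (8.5, 2.1) and ended near (5.4, 2.1).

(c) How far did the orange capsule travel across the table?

2.6

The orange capsule was near (1.1, 6.2) before and (3.5, 7.2) after, so it travelled √(2.4² + 1.0²) ≈ 2.6 units.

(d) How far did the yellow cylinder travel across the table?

2.0

The yellow cylinder moved from about (10.2, 7.3) to (11.7, 6.0), a distance of √(1.5² + 1.3²) ≈ 2.0.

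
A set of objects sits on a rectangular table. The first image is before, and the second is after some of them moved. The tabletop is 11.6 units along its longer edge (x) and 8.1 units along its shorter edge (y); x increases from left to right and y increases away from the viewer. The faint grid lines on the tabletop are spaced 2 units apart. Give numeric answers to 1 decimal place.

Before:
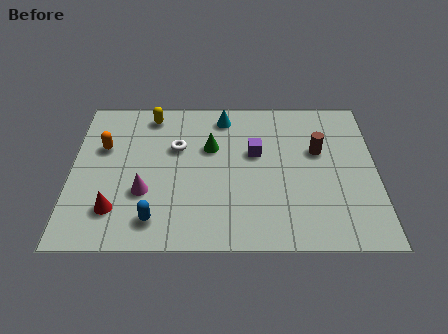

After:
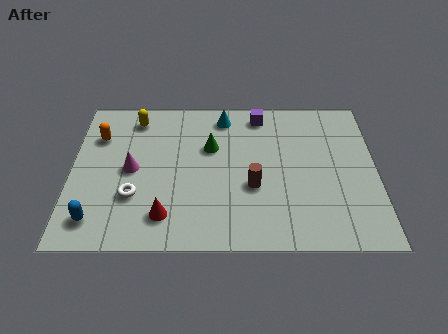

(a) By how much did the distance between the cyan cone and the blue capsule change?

+1.2

Before: roughly 6.1 units apart; after: 7.3. That's 1.2 units further apart.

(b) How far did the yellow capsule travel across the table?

0.6

The yellow capsule moved from about (3.0, 7.0) to (2.4, 6.8), a distance of √(0.6² + 0.2²) ≈ 0.6.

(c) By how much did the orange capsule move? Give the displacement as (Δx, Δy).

(-0.2, 0.6)

The orange capsule started near (1.2, 5.2) and ended near (1.0, 5.8).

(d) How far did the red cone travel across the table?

1.9

From (1.7, 1.9) to (3.6, 1.6), the red cone covered √(1.9² + 0.3²) ≈ 1.9 units.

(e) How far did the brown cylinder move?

3.1

From (9.4, 5.0) to (6.9, 3.1), the brown cylinder covered √(2.5² + 1.9²) ≈ 3.1 units.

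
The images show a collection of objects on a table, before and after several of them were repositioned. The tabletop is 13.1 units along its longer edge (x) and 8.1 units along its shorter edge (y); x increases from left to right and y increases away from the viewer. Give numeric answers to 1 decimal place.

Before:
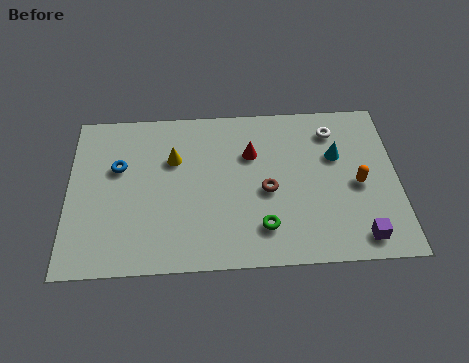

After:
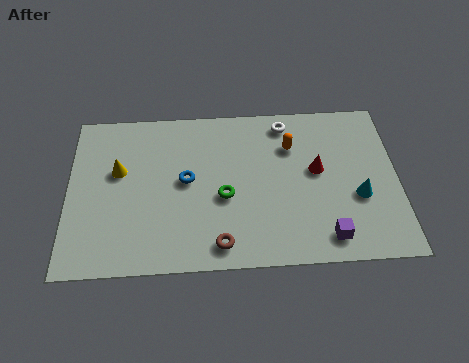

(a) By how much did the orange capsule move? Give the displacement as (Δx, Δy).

(-2.6, 2.1)

The orange capsule was at about (11.5, 3.7) and moved to about (8.9, 5.8).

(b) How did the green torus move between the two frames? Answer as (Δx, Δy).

(-1.5, 1.6)

From the two frames, the green torus sits at roughly (7.7, 1.8) before and (6.2, 3.4) after.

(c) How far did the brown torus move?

3.1

The brown torus was near (7.9, 3.6) before and (6.0, 1.1) after, so it travelled √(1.9² + 2.5²) ≈ 3.1 units.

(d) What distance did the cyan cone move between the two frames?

2.2

From (10.7, 5.2) to (11.5, 3.1), the cyan cone covered √(0.8² + 2.1²) ≈ 2.2 units.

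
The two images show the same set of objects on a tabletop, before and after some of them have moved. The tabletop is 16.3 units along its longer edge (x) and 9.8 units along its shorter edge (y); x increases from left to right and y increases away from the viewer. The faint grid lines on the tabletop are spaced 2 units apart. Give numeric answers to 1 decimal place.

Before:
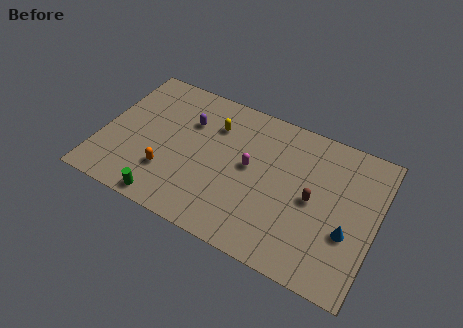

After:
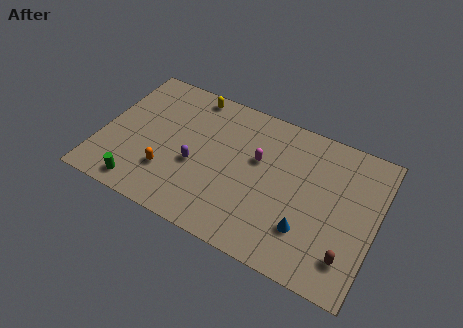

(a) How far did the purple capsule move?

2.9

From (4.9, 6.8) to (5.7, 4.0), the purple capsule covered √(0.8² + 2.8²) ≈ 2.9 units.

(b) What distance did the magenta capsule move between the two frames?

0.8

The magenta capsule moved from about (8.8, 5.3) to (9.2, 6.0), a distance of √(0.4² + 0.7²) ≈ 0.8.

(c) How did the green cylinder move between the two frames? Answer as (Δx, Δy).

(-1.6, 0.3)

The green cylinder started near (4.4, 0.9) and ended near (2.8, 1.2).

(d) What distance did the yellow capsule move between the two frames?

2.3

The yellow capsule was near (6.4, 7.2) before and (4.8, 8.8) after, so it travelled √(1.6² + 1.6²) ≈ 2.3 units.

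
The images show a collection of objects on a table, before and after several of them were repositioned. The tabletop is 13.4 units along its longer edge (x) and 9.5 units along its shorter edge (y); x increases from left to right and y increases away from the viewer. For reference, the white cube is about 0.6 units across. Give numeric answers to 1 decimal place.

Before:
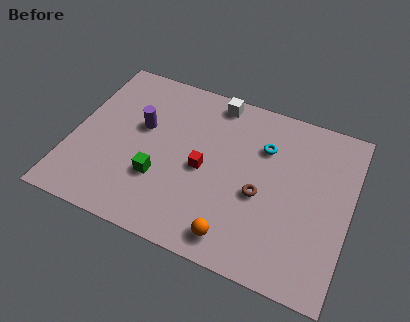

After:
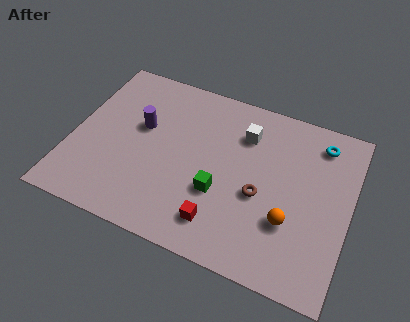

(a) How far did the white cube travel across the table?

2.1

The white cube was near (6.5, 8.5) before and (8.1, 7.1) after, so it travelled √(1.6² + 1.4²) ≈ 2.1 units.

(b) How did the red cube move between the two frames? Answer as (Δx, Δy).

(1.1, -2.6)

The red cube started near (6.4, 4.4) and ended near (7.5, 1.8).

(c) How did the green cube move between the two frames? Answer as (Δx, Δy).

(2.9, 0.3)

The green cube was at about (4.4, 3.1) and moved to about (7.3, 3.4).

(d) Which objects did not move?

the purple cylinder and the brown torus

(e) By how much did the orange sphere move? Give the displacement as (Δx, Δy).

(2.4, 1.8)

From the two frames, the orange sphere sits at roughly (8.3, 1.3) before and (10.7, 3.1) after.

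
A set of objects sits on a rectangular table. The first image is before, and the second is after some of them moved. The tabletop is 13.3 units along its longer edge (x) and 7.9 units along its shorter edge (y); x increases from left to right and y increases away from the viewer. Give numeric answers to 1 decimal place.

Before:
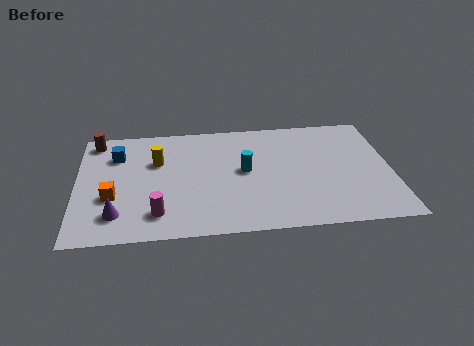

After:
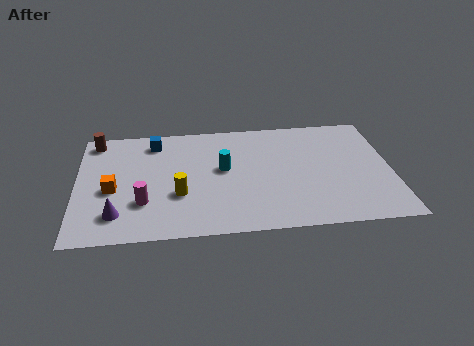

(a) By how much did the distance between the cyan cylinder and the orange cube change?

-0.9

They were about 5.7 units apart before and 4.8 after — 0.9 units closer together.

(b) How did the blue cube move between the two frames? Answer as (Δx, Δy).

(1.6, 0.8)

The blue cube was at about (1.7, 5.8) and moved to about (3.3, 6.6).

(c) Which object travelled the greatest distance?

the yellow cylinder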